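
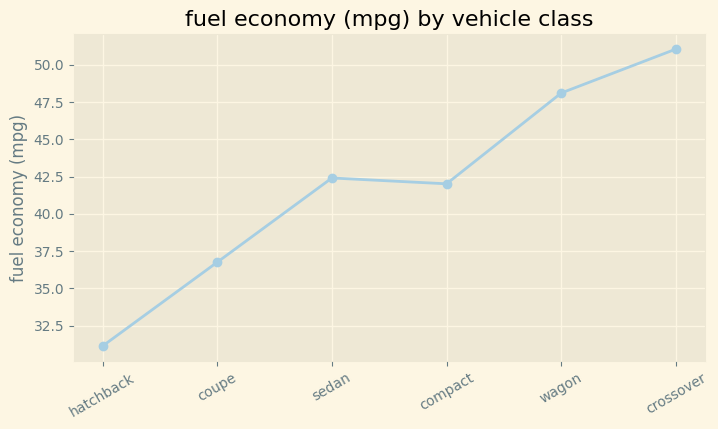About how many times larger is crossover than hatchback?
crossover ≈ 52, hatchback ≈ 32; 52/32 ≈ 1.62.

≈ 1.62×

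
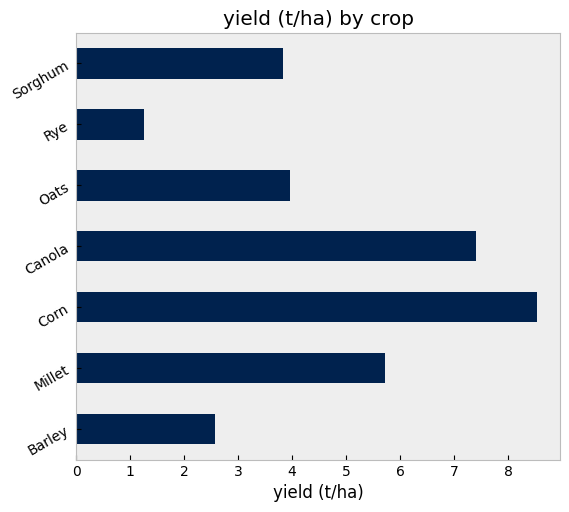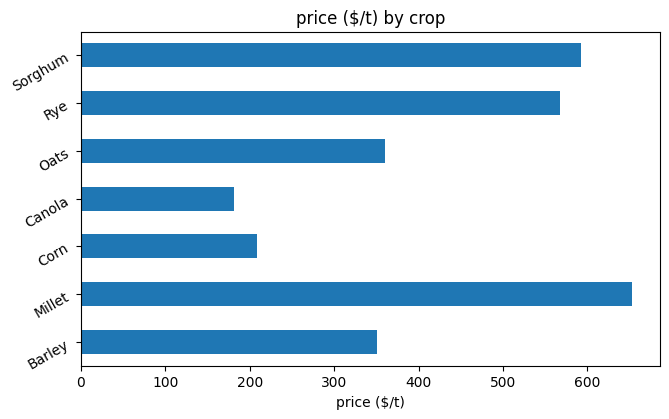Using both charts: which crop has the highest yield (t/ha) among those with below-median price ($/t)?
Corn

Chart 2 median price ($/t) ≈ 400; below-median crops: Barley, Corn, Canola. Among those, Corn has the highest yield (t/ha) (≈ 9).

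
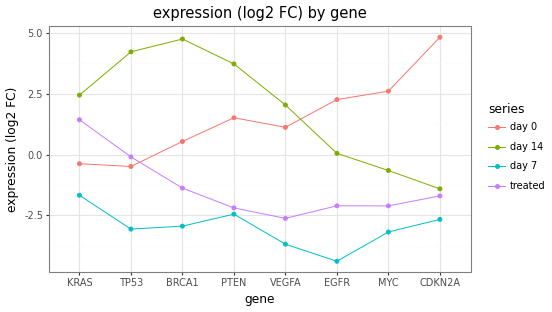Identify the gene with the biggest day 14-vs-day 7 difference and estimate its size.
BRCA1, ≈ 8 log2 FC

BRCA1: day 14 ≈ 5, day 7 ≈ -3 → gap ≈ 8. Next-largest (TP53) is only ≈ 7.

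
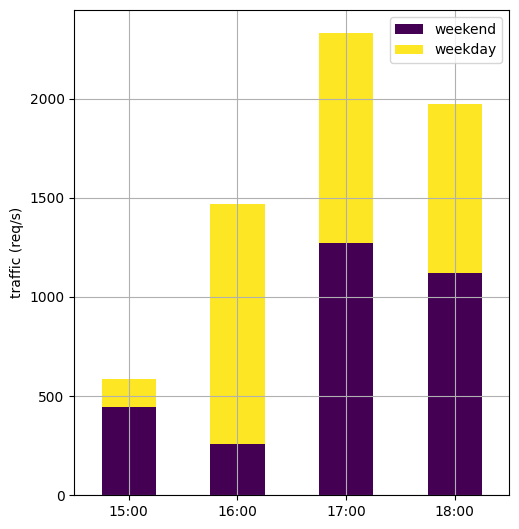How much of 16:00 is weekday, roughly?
≈ 1200

weekday top ≈ 1400, bottom ≈ 200; segment ≈ 1200.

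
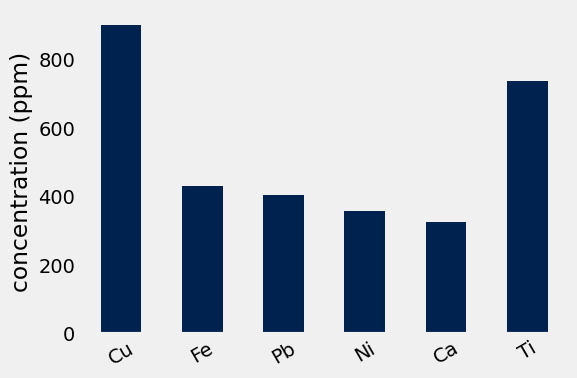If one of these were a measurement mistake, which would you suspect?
Cu

Cu ≈ 900; the rest sit between ≈ 300 and ≈ 700.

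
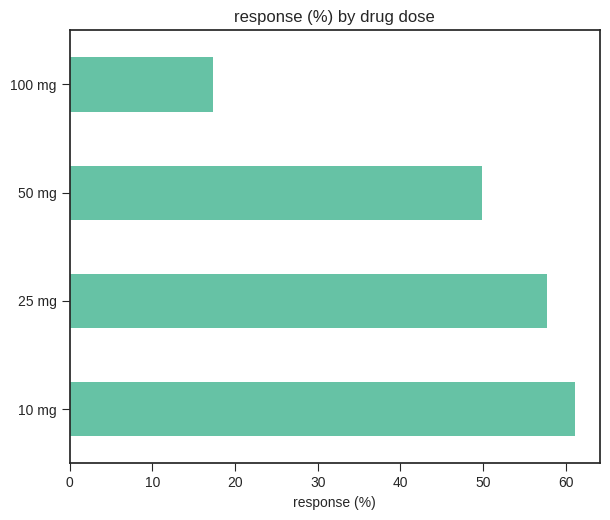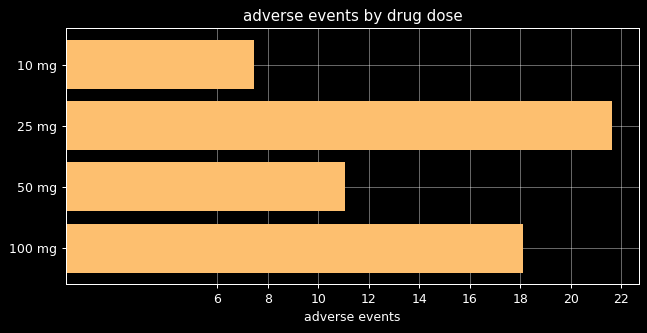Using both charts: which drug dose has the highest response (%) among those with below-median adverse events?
Chart 2 median adverse events ≈ 14; below-median drug doses: 10 mg, 50 mg. Among those, 10 mg has the highest response (%) (≈ 60).

10 mg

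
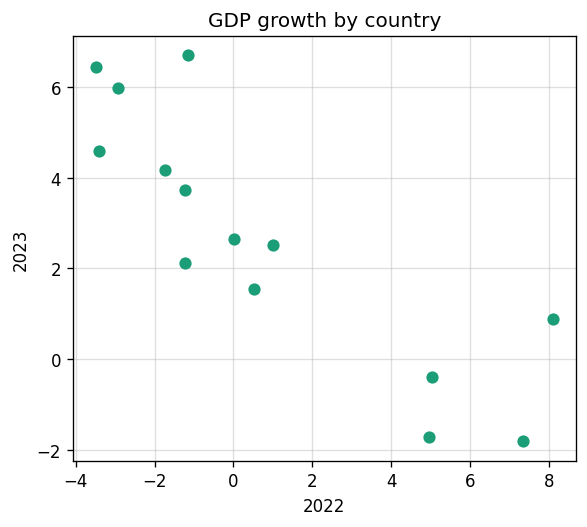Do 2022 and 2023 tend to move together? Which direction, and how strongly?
Points are negatively correlated; strong (|r| ≈ 0.9).

negative, strong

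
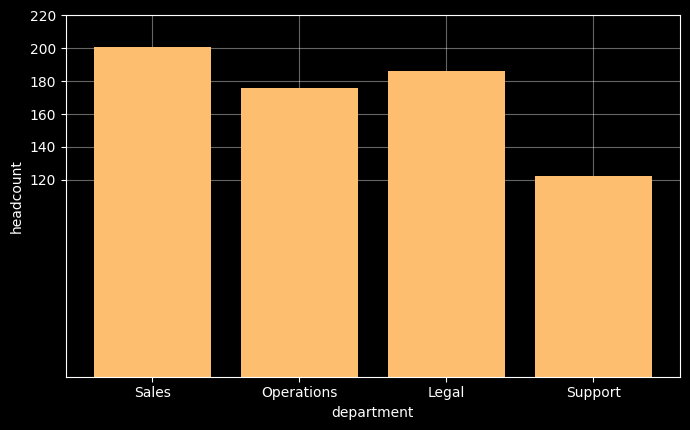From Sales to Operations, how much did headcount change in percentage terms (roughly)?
≈ -10%

Sales ≈ 200, Operations ≈ 180; (180 − 200) / 200 ≈ -10%.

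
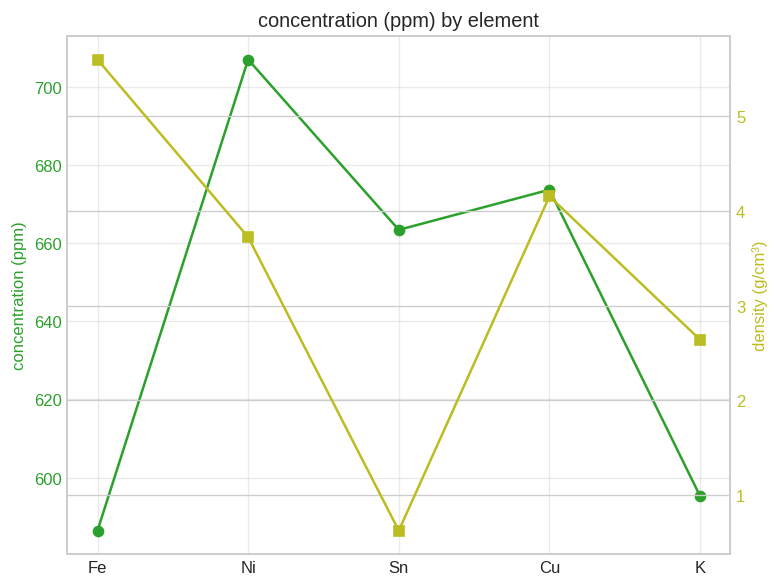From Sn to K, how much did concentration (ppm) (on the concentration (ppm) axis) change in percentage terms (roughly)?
≈ -9.1%

Sn ≈ 660, K ≈ 600; (600 − 660) / 660 ≈ -9.1%.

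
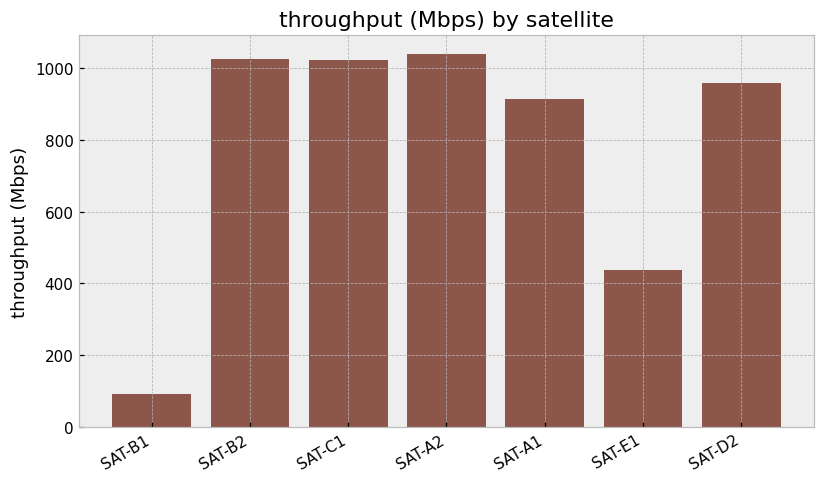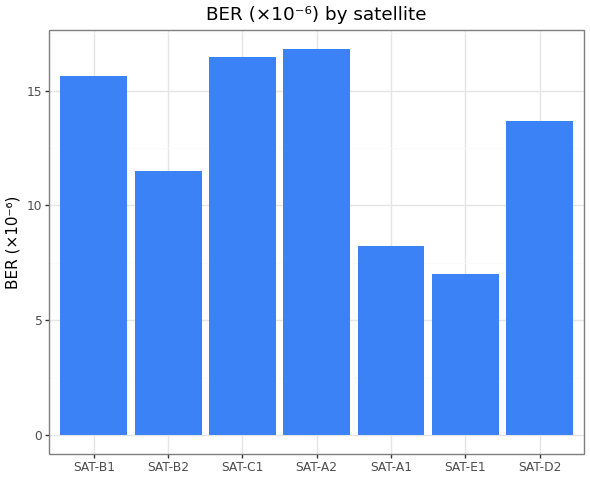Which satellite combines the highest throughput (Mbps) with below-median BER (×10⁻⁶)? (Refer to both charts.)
SAT-B2

Chart 2 median BER (×10⁻⁶) ≈ 14; below-median satellites: SAT-B2, SAT-A1, SAT-E1. Among those, SAT-B2 has the highest throughput (Mbps) (≈ 1000).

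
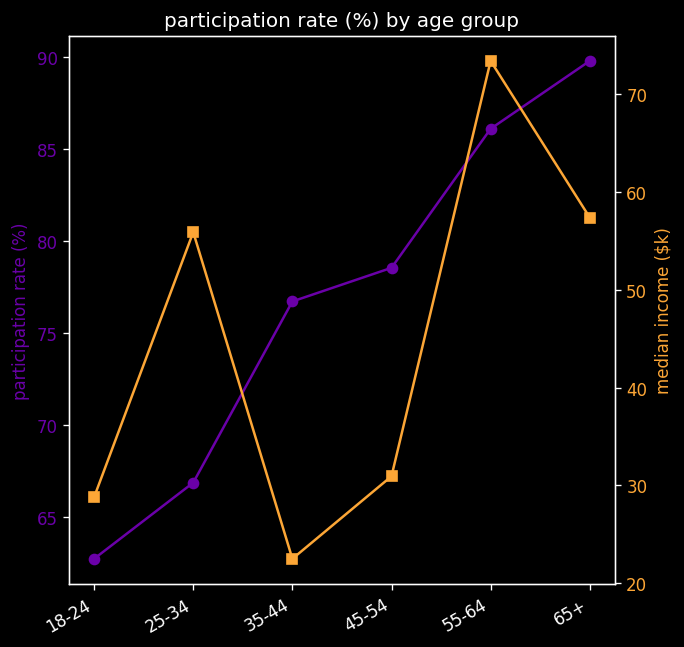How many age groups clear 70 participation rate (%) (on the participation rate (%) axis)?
4

Above 70: 35-44, 45-54, 55-64, 65+.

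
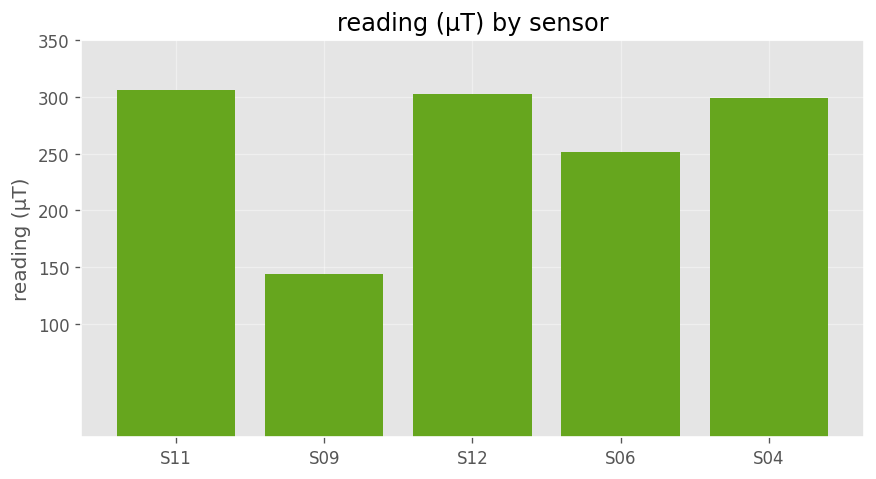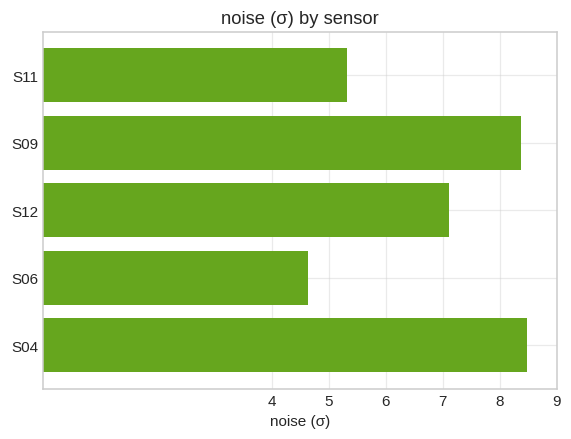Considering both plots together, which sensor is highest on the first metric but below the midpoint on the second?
S11

Chart 2 median noise (σ) ≈ 7; below-median sensors: S11, S06. Among those, S11 has the highest reading (µT) (≈ 300).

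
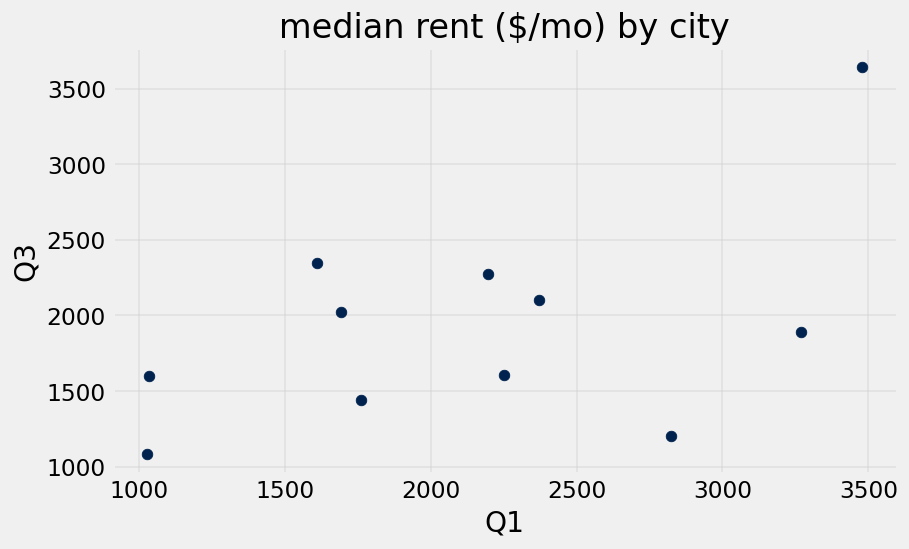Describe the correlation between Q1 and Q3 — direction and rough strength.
positive, moderate

Points are positively correlated; moderate (|r| ≈ 0.5).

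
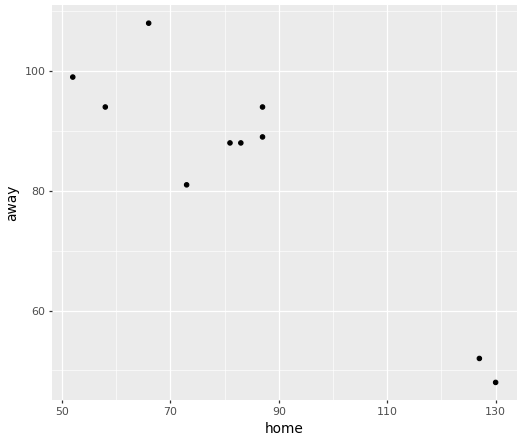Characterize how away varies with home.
negative, strong

Points are negatively correlated; strong (|r| ≈ 0.9).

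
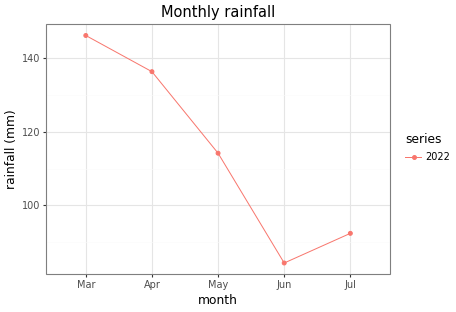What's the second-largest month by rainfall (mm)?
Top 3: Mar ≈ 150, Apr ≈ 140, May ≈ 110.

Apr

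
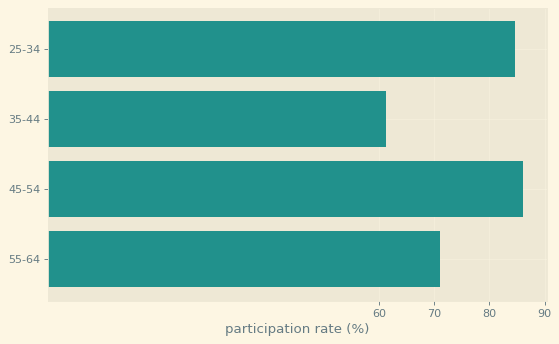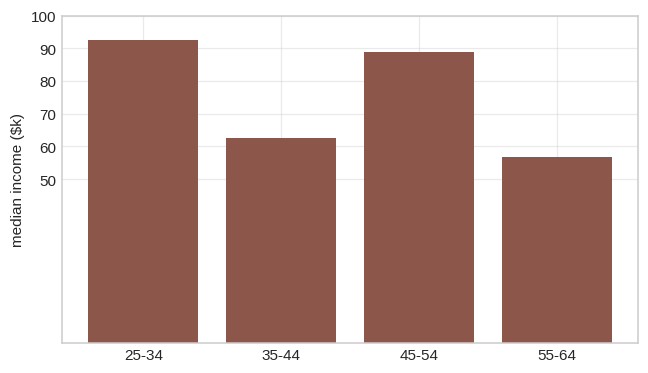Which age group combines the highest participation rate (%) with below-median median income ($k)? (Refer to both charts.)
55-64

Chart 2 median median income ($k) ≈ 80; below-median age groups: 35-44, 55-64. Among those, 55-64 has the highest participation rate (%) (≈ 70).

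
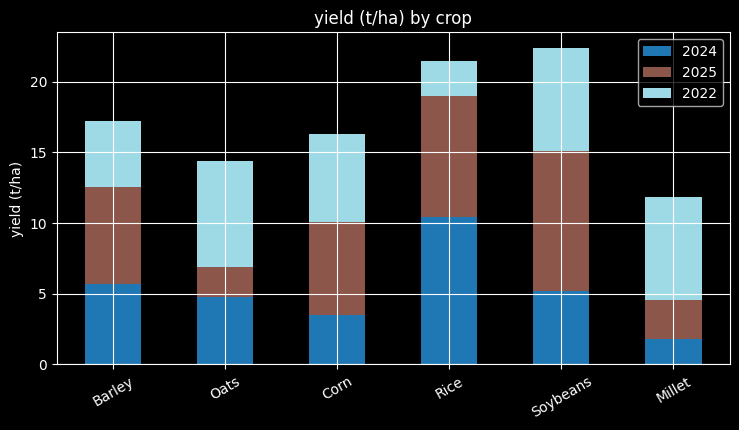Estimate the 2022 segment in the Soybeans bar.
≈ 6

2022 top ≈ 22, bottom ≈ 16; segment ≈ 6.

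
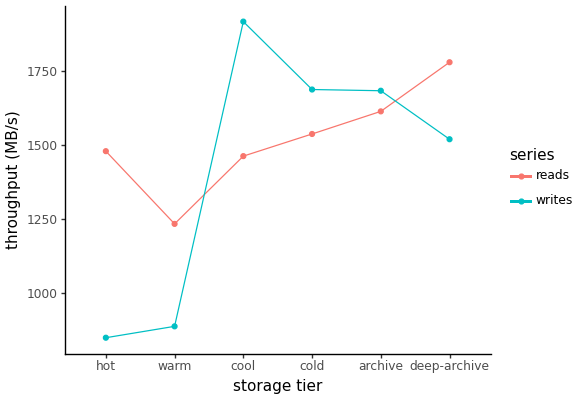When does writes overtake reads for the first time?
warm: writes ≈ 900 vs reads ≈ 1200 (not yet); cool: writes ≈ 1900 vs reads ≈ 1500 (first crossover).

cool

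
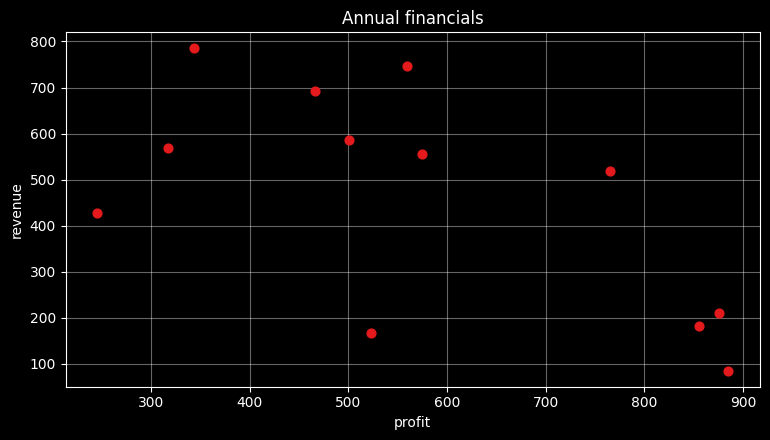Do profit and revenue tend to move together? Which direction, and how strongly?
negative, moderate

Points are negatively correlated; moderate (|r| ≈ 0.6).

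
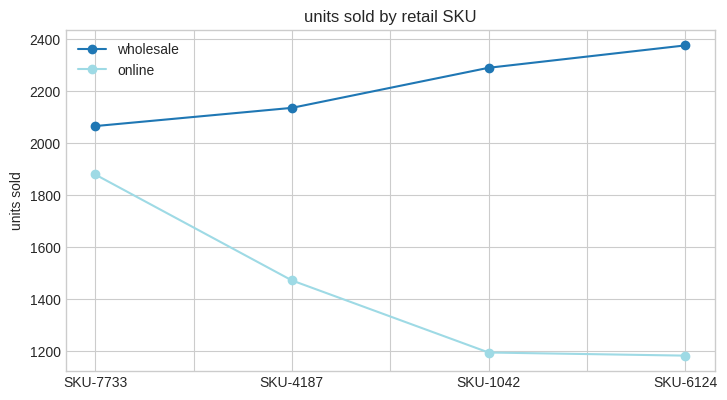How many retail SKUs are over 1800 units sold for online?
1

Above 1800: SKU-7733.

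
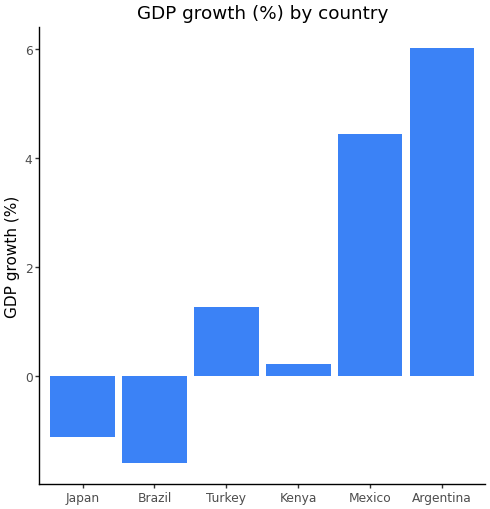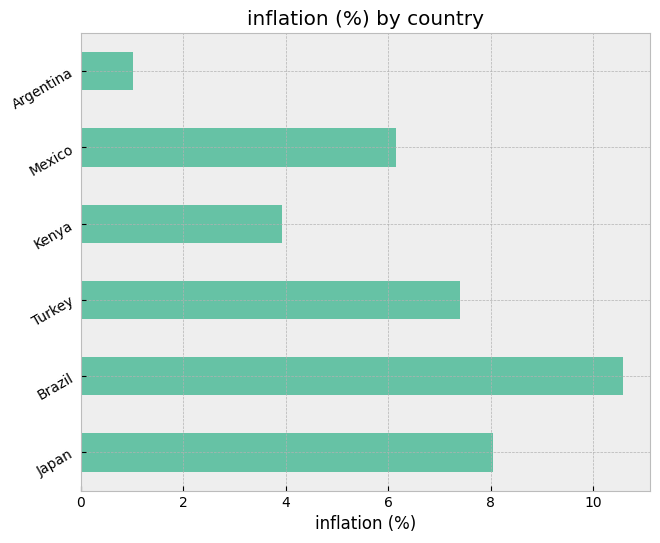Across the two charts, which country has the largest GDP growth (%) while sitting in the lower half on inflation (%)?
Argentina

Chart 2 median inflation (%) ≈ 7; below-median countries: Kenya, Mexico, Argentina. Among those, Argentina has the highest GDP growth (%) (≈ 6).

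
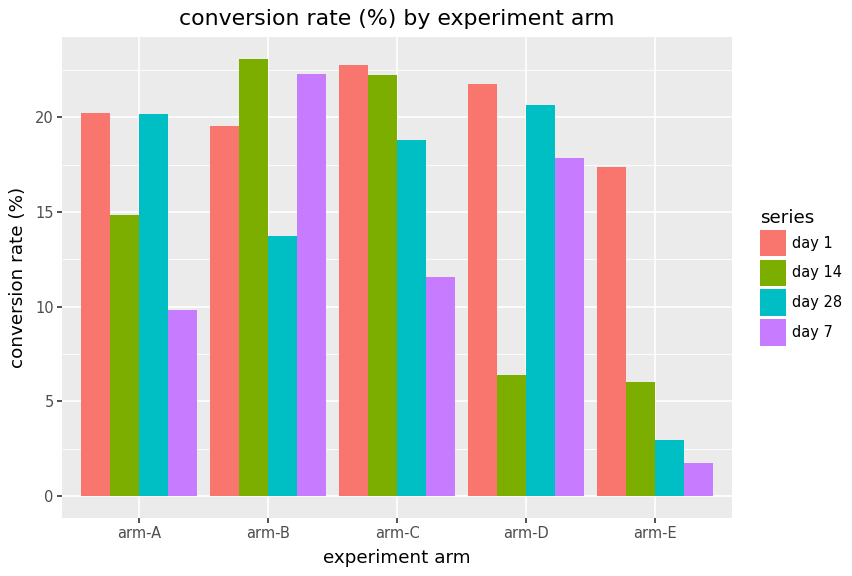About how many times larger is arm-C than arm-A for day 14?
≈ 1.57×

arm-C ≈ 22, arm-A ≈ 14; 22/14 ≈ 1.57.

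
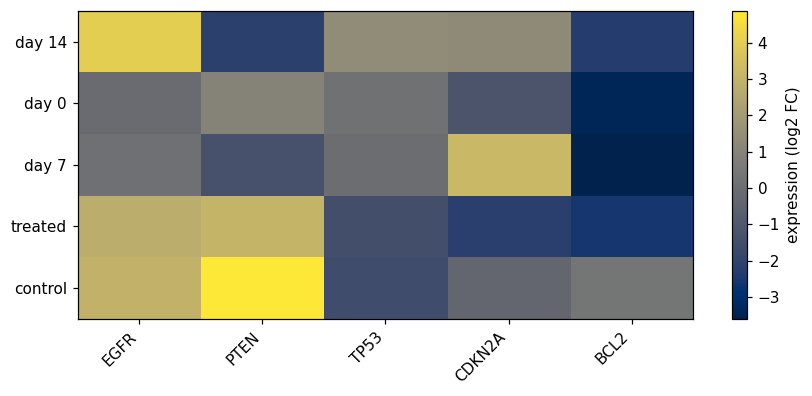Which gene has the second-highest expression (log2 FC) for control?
EGFR

Top 3 for control: PTEN ≈ 5, EGFR ≈ 3, BCL2 ≈ 0.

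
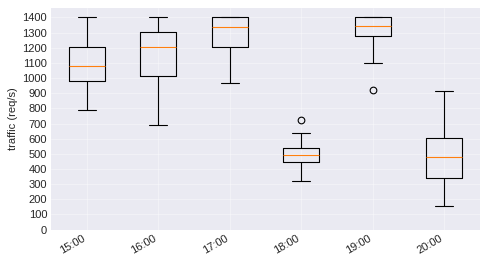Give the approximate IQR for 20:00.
≈ 300

Q3 ≈ 600, Q1 ≈ 300; IQR ≈ 300.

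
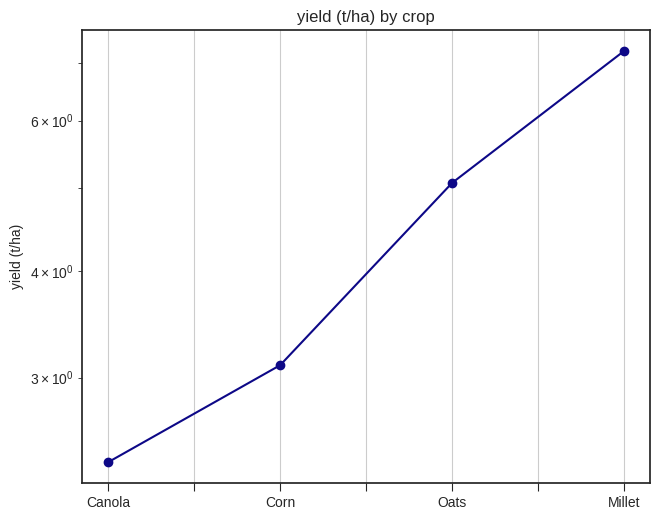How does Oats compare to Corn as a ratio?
Oats ≈ 5.0, Corn ≈ 3.0; 5.0/3.0 ≈ 1.67.

≈ 1.67×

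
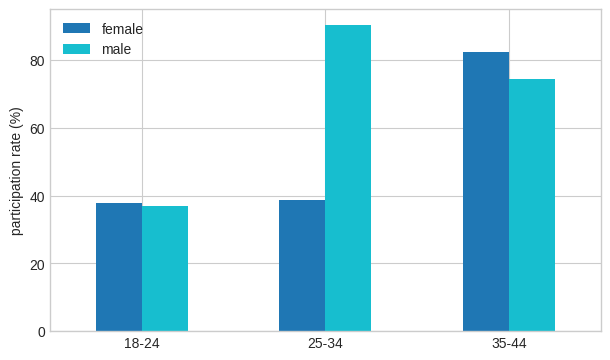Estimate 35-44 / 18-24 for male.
35-44 ≈ 70, 18-24 ≈ 40; 70/40 ≈ 1.75.

≈ 1.75×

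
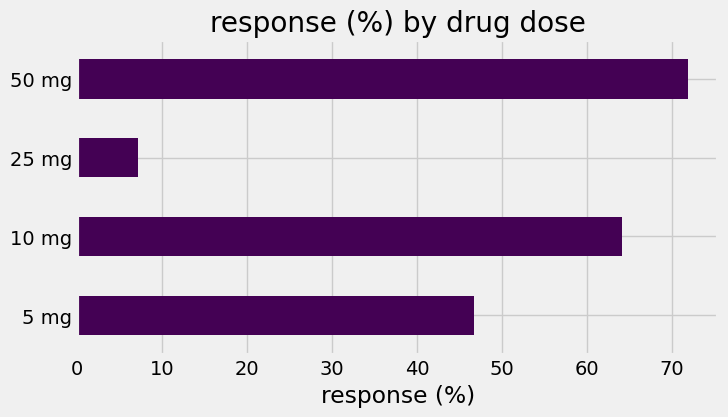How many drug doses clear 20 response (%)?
Above 20: 5 mg, 10 mg, 50 mg.

3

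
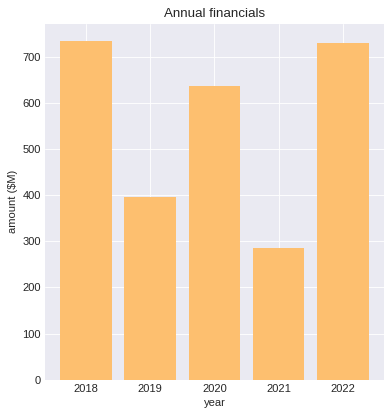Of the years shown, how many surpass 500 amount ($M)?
Above 500: 2018, 2020, 2022.

3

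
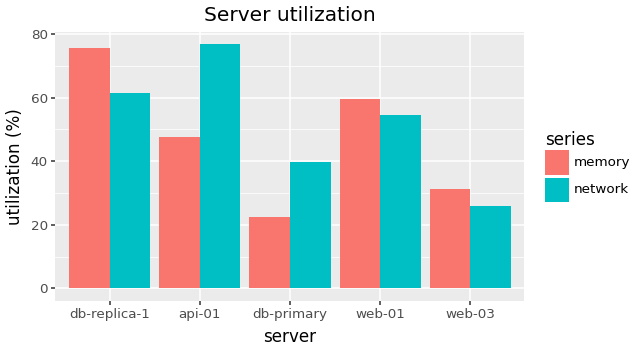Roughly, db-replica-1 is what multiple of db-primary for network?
≈ 1.5×

db-replica-1 ≈ 60, db-primary ≈ 40; 60/40 ≈ 1.5.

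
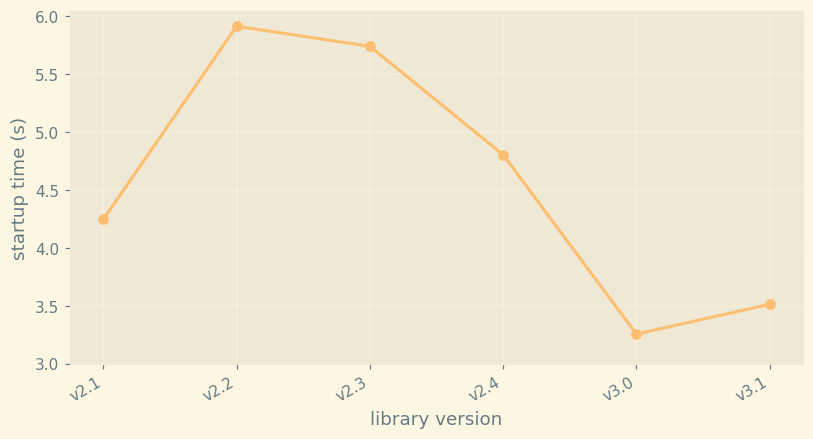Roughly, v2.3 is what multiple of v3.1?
v2.3 ≈ 5.5, v3.1 ≈ 3.5; 5.5/3.5 ≈ 1.57.

≈ 1.57×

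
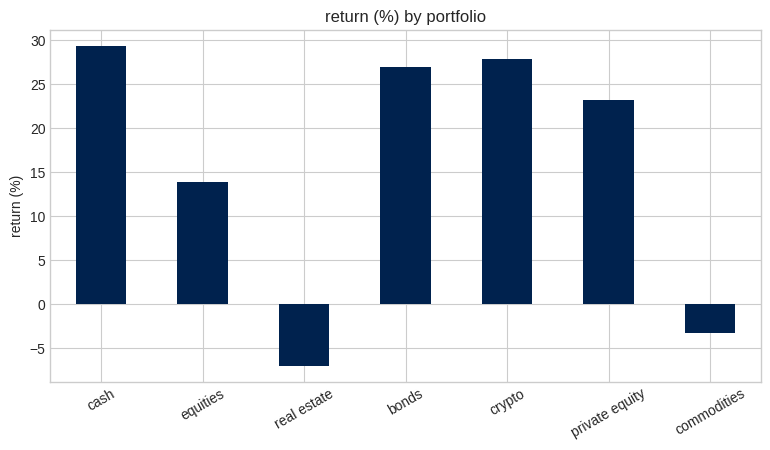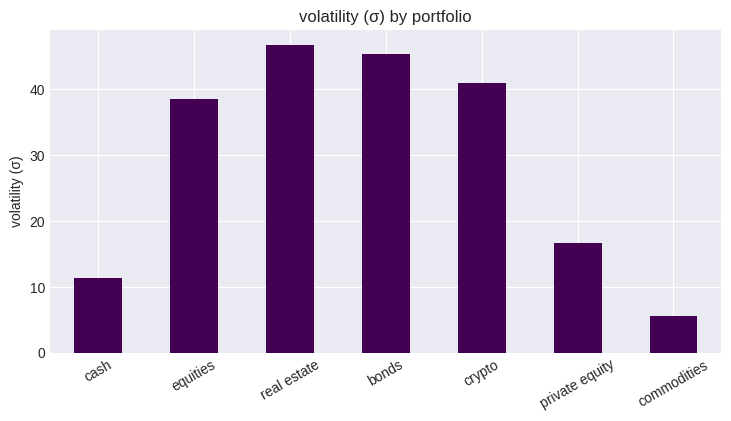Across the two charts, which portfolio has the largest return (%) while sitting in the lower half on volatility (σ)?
cash

Chart 2 median volatility (σ) ≈ 40; below-median portfolios: cash, private equity, commodities. Among those, cash has the highest return (%) (≈ 30).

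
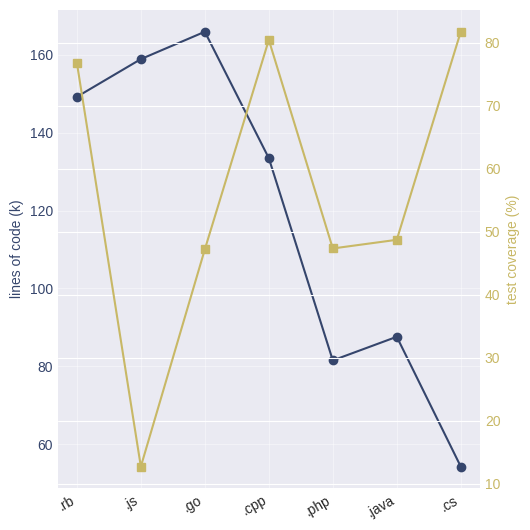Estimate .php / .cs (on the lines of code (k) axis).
.php ≈ 80, .cs ≈ 50; 80/50 ≈ 1.6.

≈ 1.6×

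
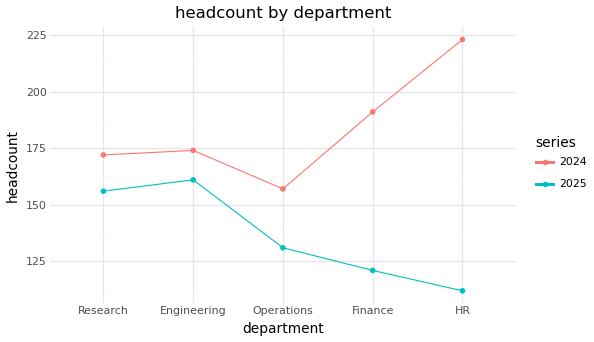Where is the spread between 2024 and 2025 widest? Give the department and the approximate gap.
HR: 2024 ≈ 220, 2025 ≈ 110 → gap ≈ 110. Next-largest (Finance) is only ≈ 70.

HR, ≈ 110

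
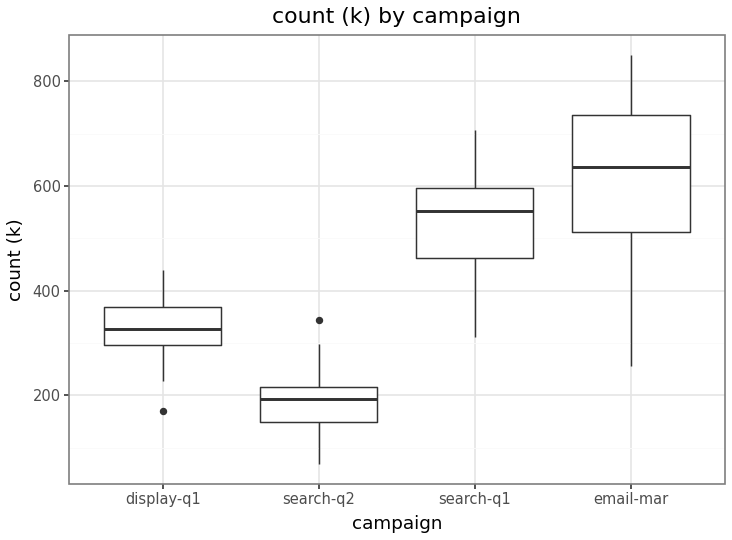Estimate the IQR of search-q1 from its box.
≈ 150

Q3 ≈ 600, Q1 ≈ 450; IQR ≈ 150.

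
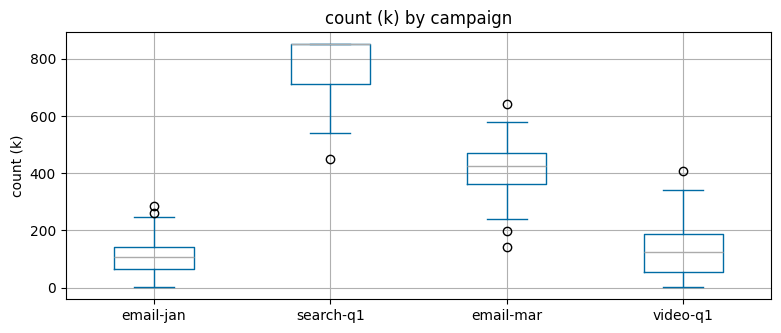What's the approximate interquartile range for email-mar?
Q3 ≈ 500, Q1 ≈ 400; IQR ≈ 100.

≈ 100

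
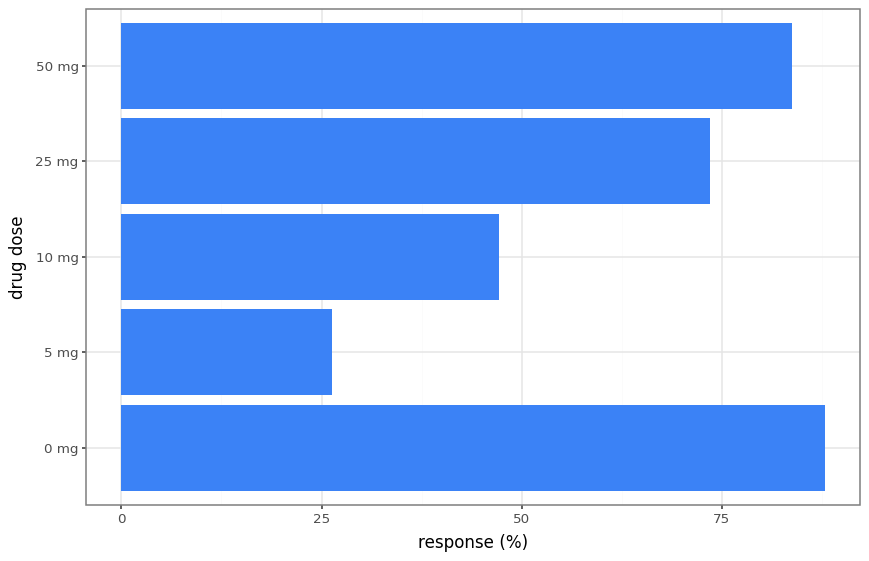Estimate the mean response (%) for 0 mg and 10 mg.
≈ 70

(90 + 50) / 2 ≈ 70.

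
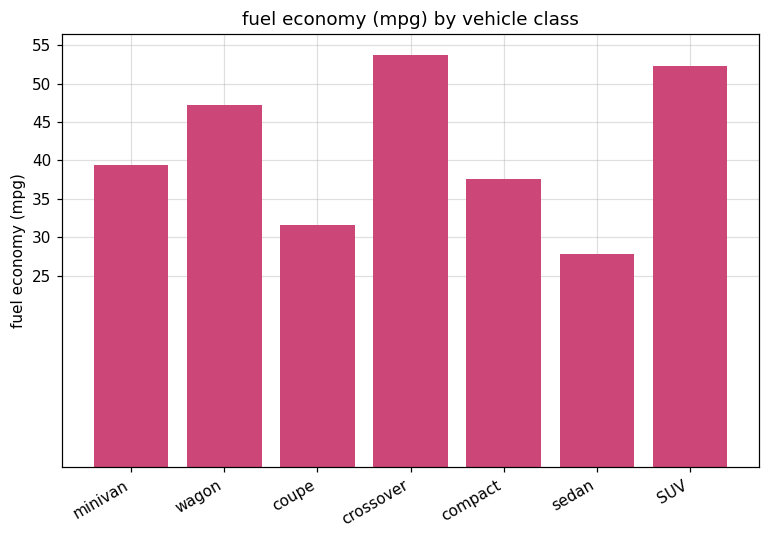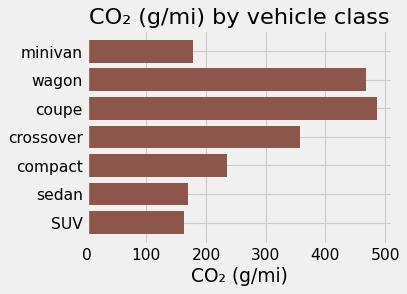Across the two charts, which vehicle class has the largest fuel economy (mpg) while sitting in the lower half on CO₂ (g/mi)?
SUV

Chart 2 median CO₂ (g/mi) ≈ 250; below-median vehicle classes: minivan, sedan, SUV. Among those, SUV has the highest fuel economy (mpg) (≈ 50).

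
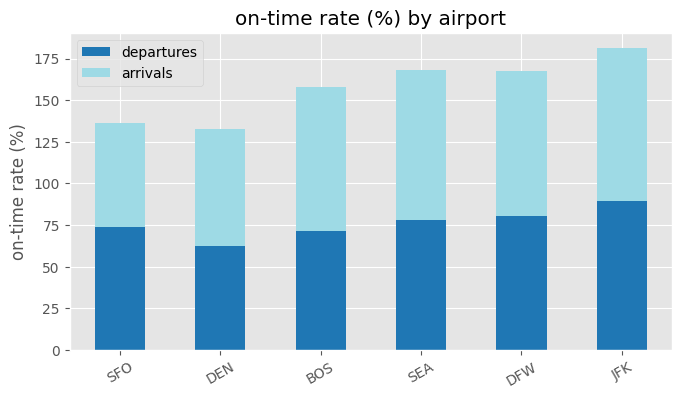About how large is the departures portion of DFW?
departures top ≈ 80, bottom ≈ 0; segment ≈ 80.

≈ 80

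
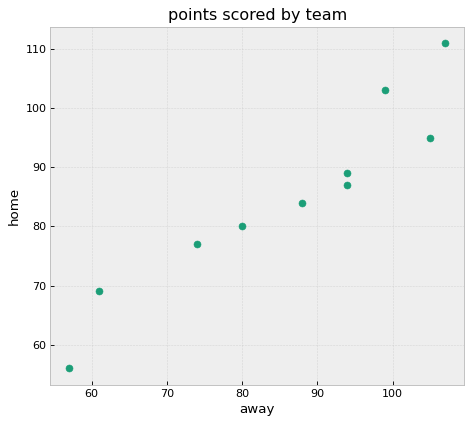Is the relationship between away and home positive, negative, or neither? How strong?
positive, strong

Points are positively correlated; strong (|r| ≈ 0.9).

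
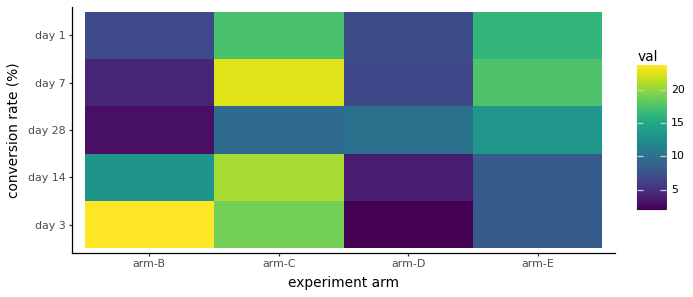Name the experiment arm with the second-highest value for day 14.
arm-B

Top 3 for day 14: arm-C ≈ 20, arm-B ≈ 14, arm-E ≈ 8.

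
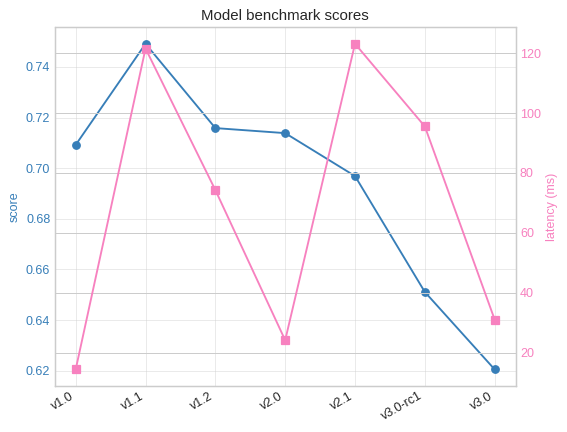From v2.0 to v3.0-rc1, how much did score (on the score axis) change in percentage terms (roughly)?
≈ -8.3%

v2.0 ≈ 0.72, v3.0-rc1 ≈ 0.66; (0.66 − 0.72) / 0.72 ≈ -8.3%.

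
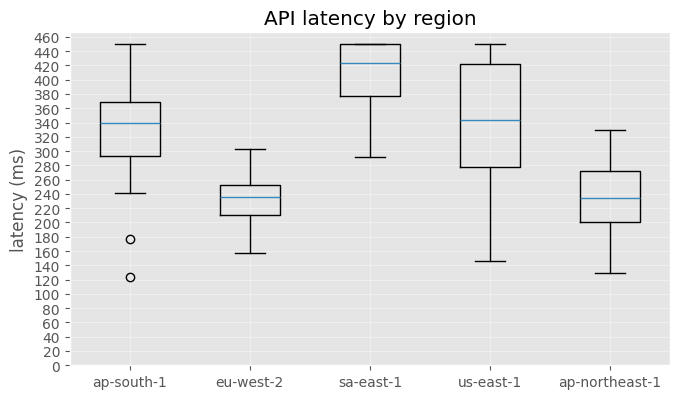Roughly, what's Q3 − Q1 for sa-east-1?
Q3 ≈ 440, Q1 ≈ 380; IQR ≈ 60.

≈ 60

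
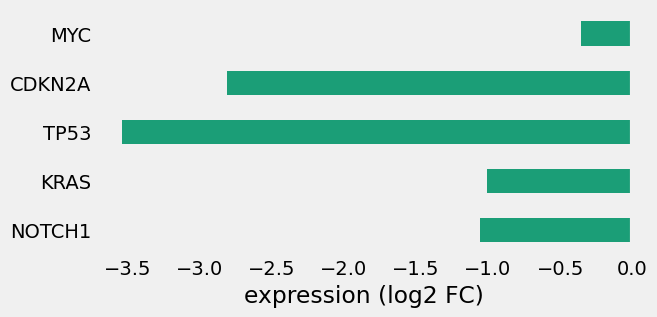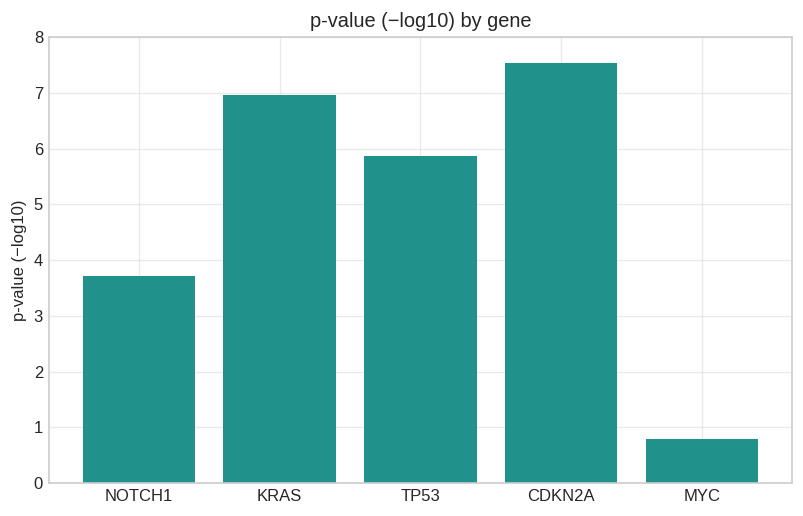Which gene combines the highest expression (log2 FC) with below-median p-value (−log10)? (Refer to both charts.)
Chart 2 median p-value (−log10) ≈ 6; below-median genes: NOTCH1, MYC. Among those, MYC has the highest expression (log2 FC) (≈ 0).

MYC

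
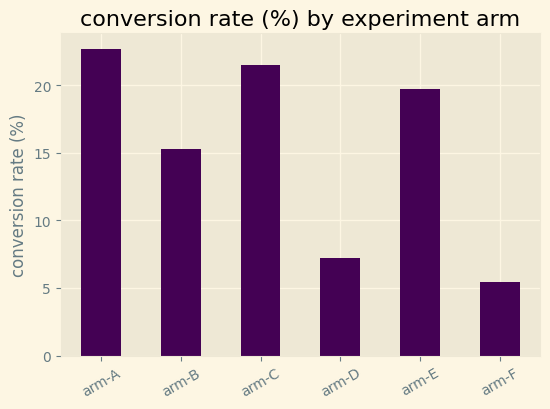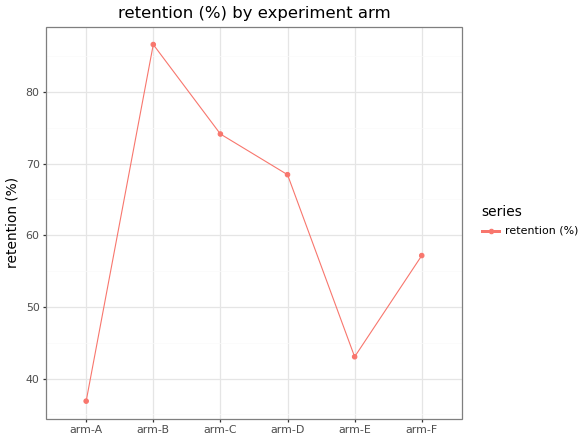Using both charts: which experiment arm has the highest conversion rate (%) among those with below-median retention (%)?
Chart 2 median retention (%) ≈ 60; below-median experiment arms: arm-A, arm-E, arm-F. Among those, arm-A has the highest conversion rate (%) (≈ 25).

arm-A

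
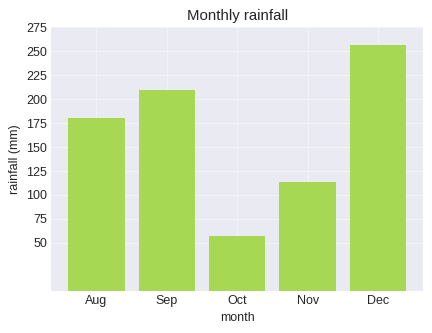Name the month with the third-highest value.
Aug

Top 4: Dec ≈ 250, Sep ≈ 200, Aug ≈ 175, Nov ≈ 125.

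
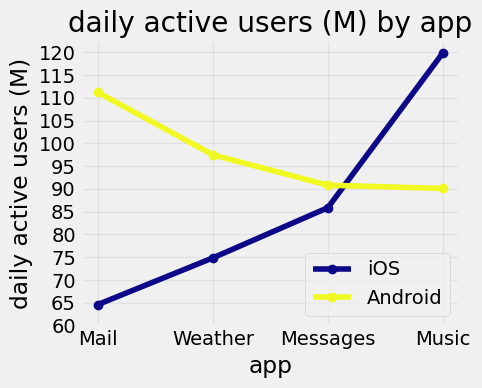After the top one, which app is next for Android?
Weather

Top 3 for Android: Mail ≈ 110, Weather ≈ 95, Messages ≈ 90.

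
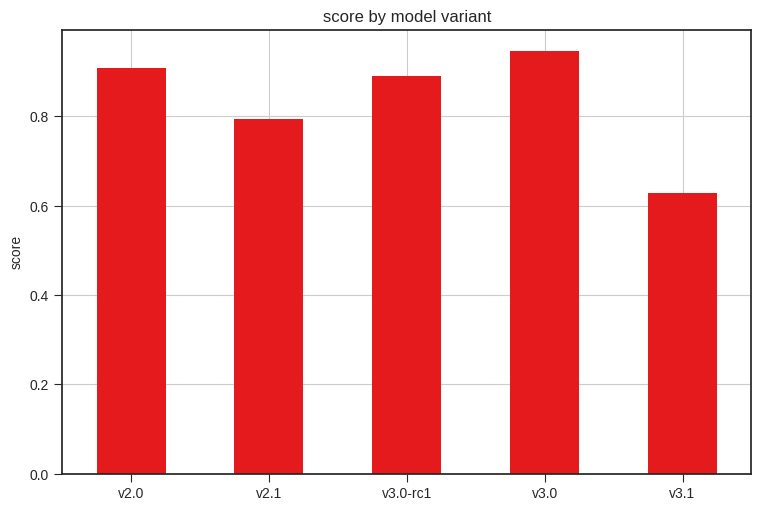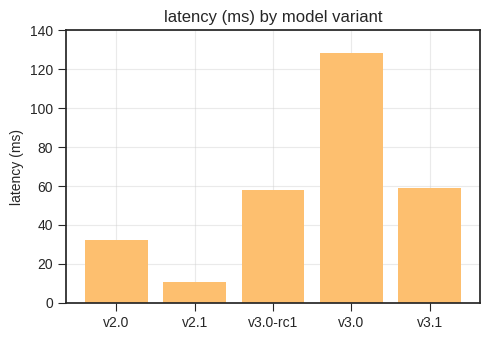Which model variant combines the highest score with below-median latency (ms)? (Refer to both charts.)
v2.0

Chart 2 median latency (ms) ≈ 60; below-median model variants: v2.0, v2.1. Among those, v2.0 has the highest score (≈ 0.9).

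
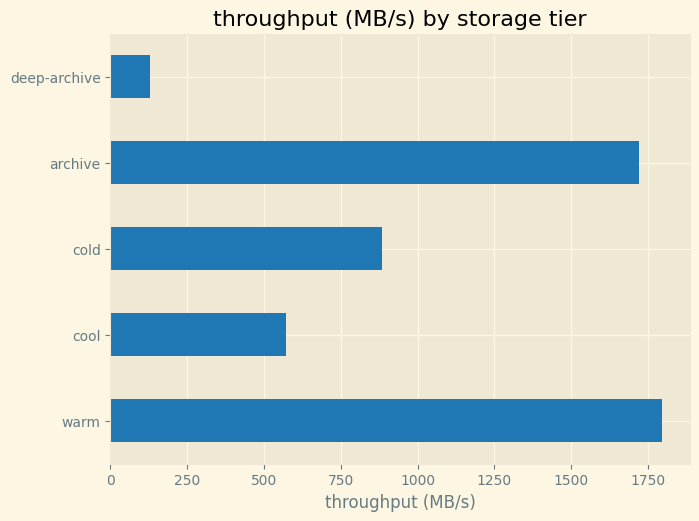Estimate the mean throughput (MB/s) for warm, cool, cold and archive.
≈ 1250

(1800 + 600 + 800 + 1800) / 4 ≈ 1250.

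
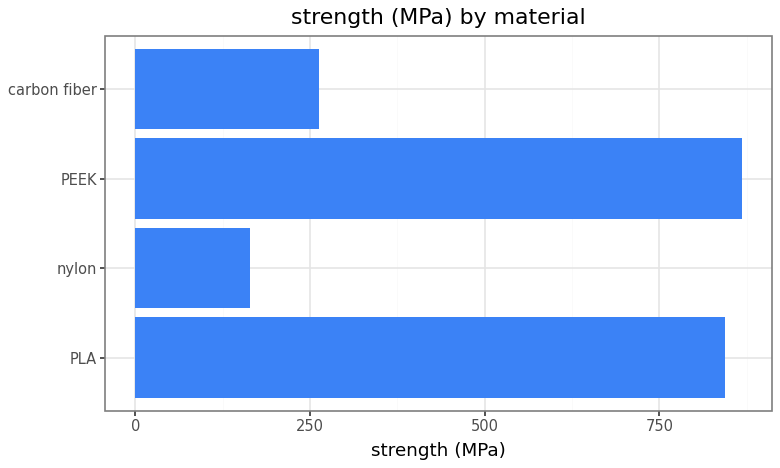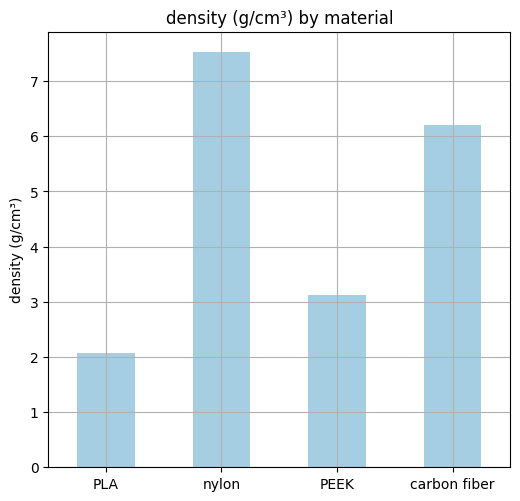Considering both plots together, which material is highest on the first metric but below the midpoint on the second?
PEEK

Chart 2 median density (g/cm³) ≈ 5; below-median materials: PLA, PEEK. Among those, PEEK has the highest strength (MPa) (≈ 900).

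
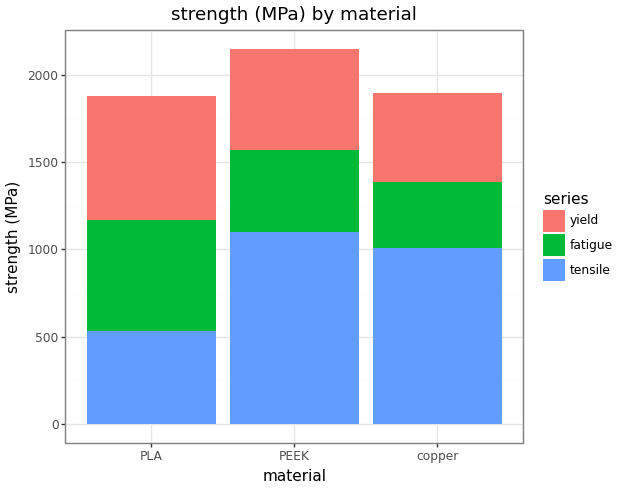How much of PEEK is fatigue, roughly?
fatigue top ≈ 1600, bottom ≈ 1200; segment ≈ 400.

≈ 400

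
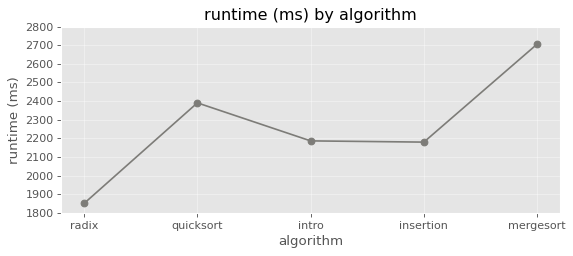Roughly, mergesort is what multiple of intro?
mergesort ≈ 2700, intro ≈ 2200; 2700/2200 ≈ 1.23.

≈ 1.23×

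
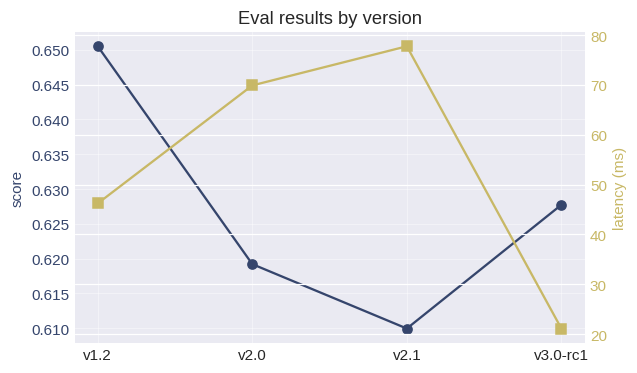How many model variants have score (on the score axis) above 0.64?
Above 0.64: v1.2.

1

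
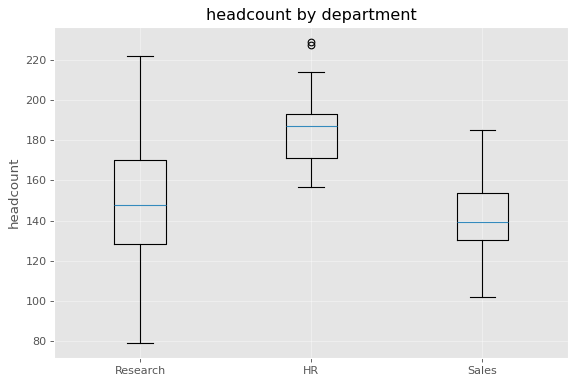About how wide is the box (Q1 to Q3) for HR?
≈ 25

Q3 ≈ 195, Q1 ≈ 170; IQR ≈ 25.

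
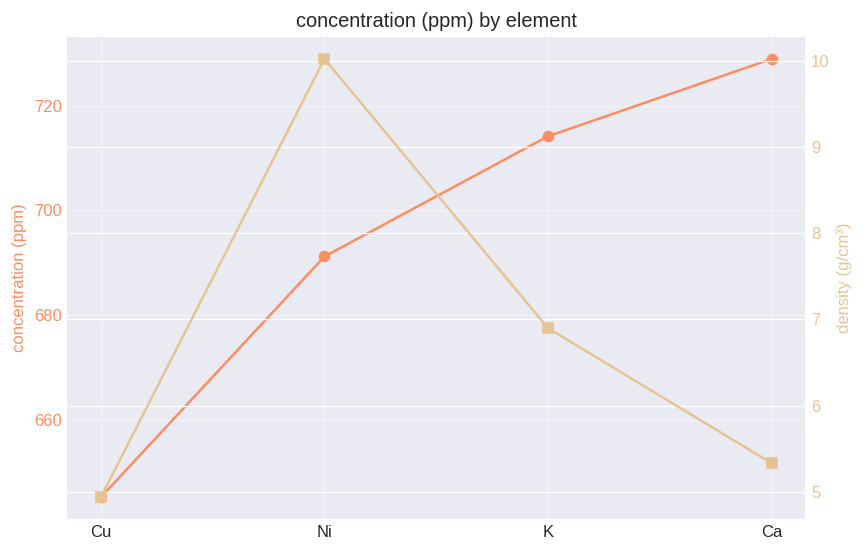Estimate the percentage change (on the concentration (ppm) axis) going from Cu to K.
≈ +9.2%

Cu ≈ 650, K ≈ 710; (710 − 650) / 650 ≈ +9.2%.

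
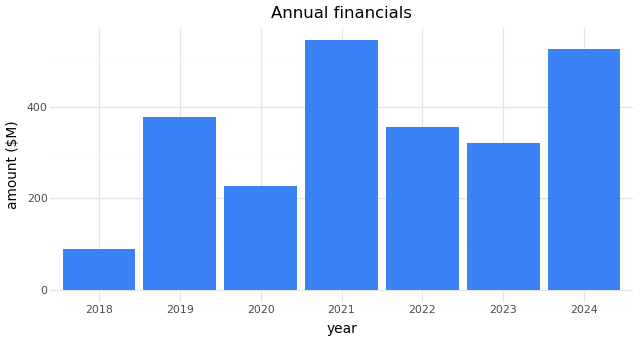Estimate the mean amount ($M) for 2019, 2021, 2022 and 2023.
≈ 400

(400 + 550 + 350 + 300) / 4 ≈ 400.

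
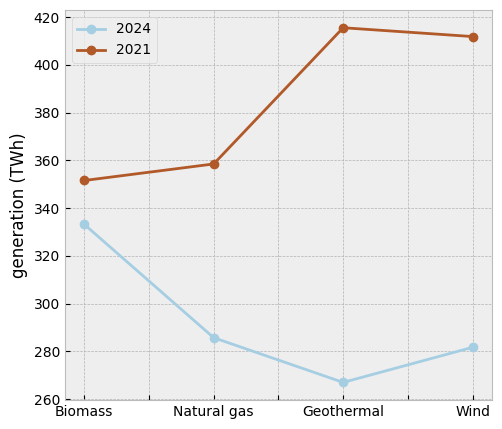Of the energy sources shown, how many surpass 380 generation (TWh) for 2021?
Above 380: Geothermal, Wind.

2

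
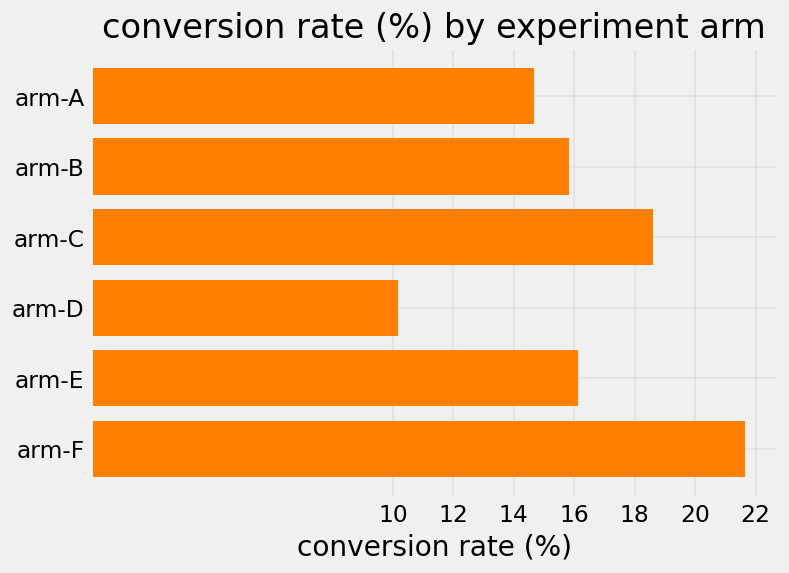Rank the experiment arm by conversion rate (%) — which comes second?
arm-C

Top 3: arm-F ≈ 22, arm-C ≈ 18, arm-E ≈ 16.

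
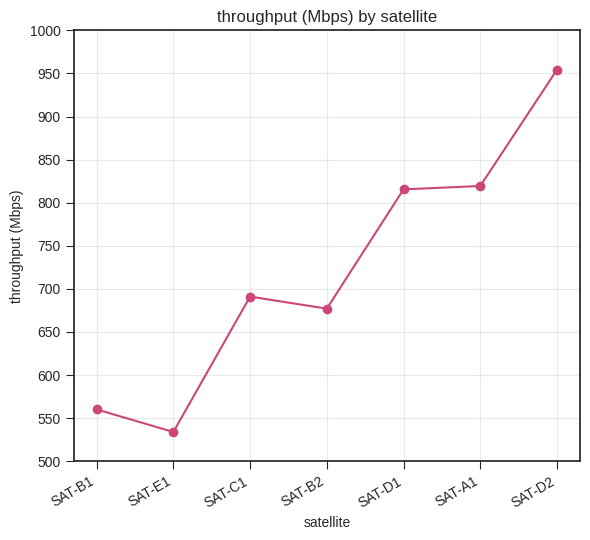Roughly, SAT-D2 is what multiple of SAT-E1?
SAT-D2 ≈ 950, SAT-E1 ≈ 550; 950/550 ≈ 1.73.

≈ 1.73×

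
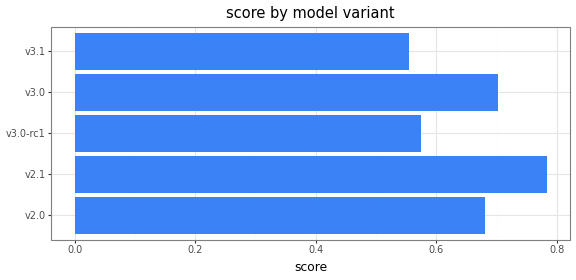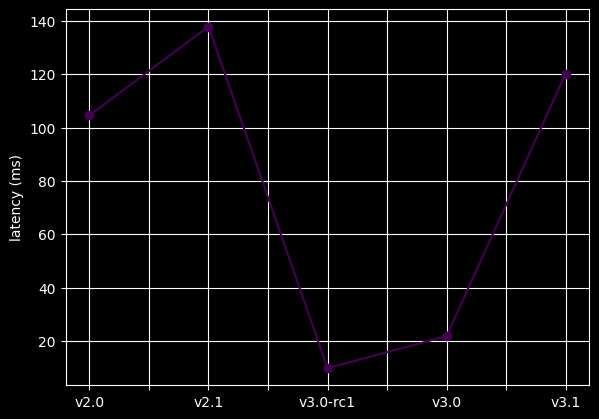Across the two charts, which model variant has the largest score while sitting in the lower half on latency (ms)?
Chart 2 median latency (ms) ≈ 100; below-median model variants: v3.0-rc1, v3.0. Among those, v3.0 has the highest score (≈ 0.7).

v3.0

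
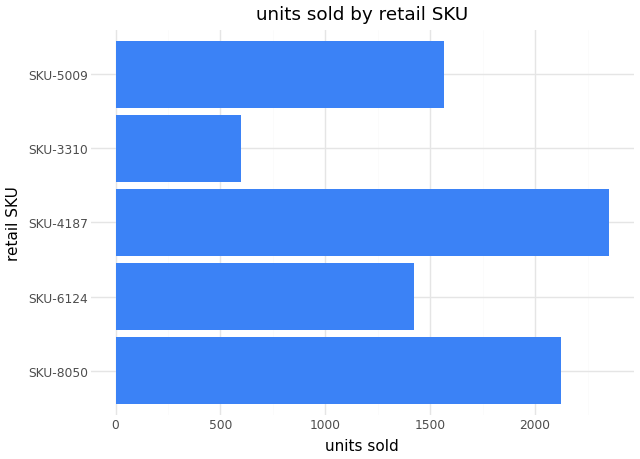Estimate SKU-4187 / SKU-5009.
≈ 1.5×

SKU-4187 ≈ 2400, SKU-5009 ≈ 1600; 2400/1600 ≈ 1.5.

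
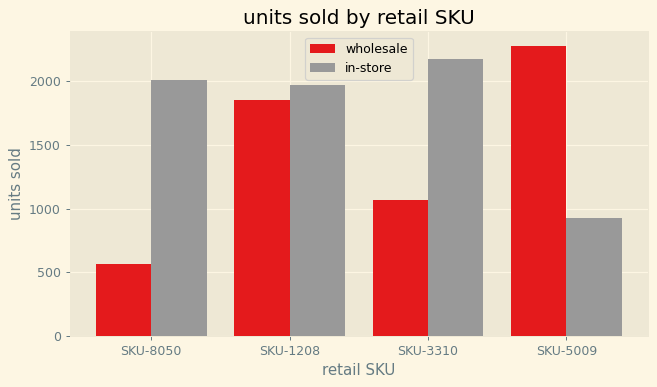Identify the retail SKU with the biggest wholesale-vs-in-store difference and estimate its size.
SKU-8050: wholesale ≈ 600, in-store ≈ 2000 → gap ≈ 1400. Next-largest (SKU-5009) is only ≈ 1200.

SKU-8050, ≈ 1400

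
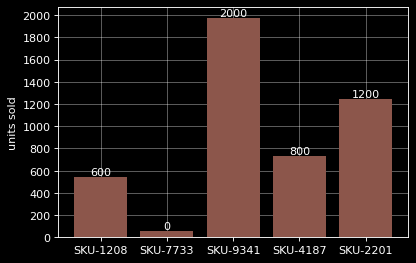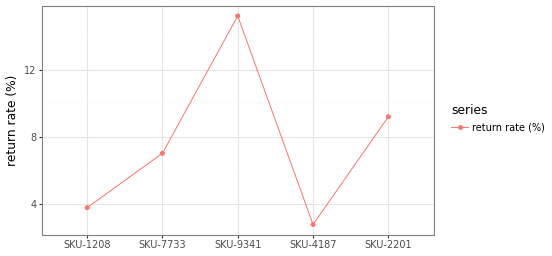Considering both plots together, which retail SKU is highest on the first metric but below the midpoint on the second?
Chart 2 median return rate (%) ≈ 8; below-median retail SKUs: SKU-1208, SKU-4187. Among those, SKU-4187 has the highest units sold (≈ 800).

SKU-4187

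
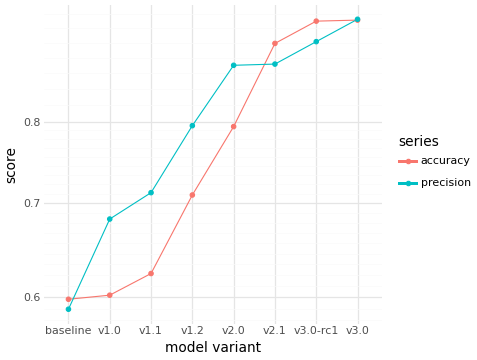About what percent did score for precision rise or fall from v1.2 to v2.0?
≈ +12.5%

v1.2 ≈ 0.80, v2.0 ≈ 0.90; (0.90 − 0.80) / 0.80 ≈ +12.5%.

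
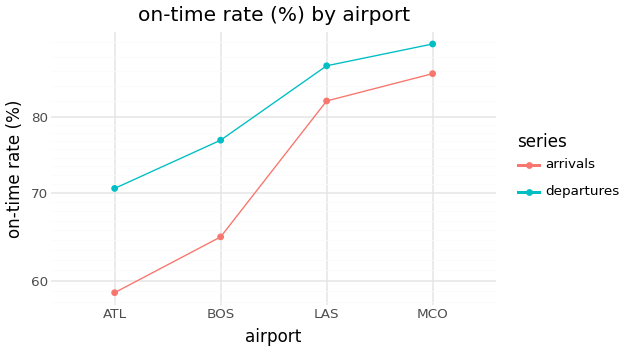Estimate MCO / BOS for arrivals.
MCO ≈ 85, BOS ≈ 65; 85/65 ≈ 1.31.

≈ 1.31×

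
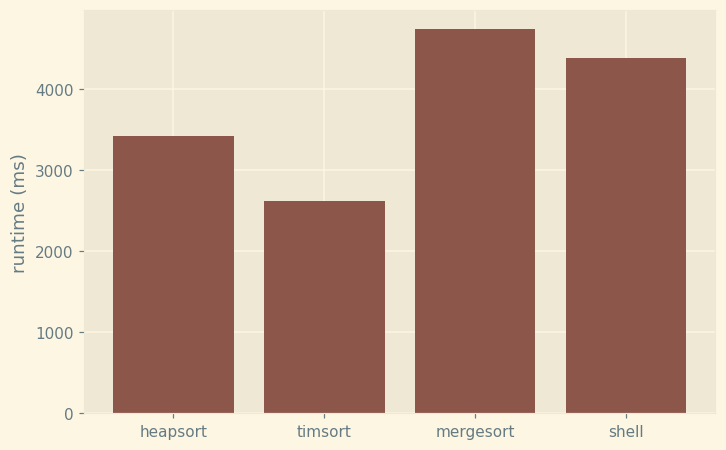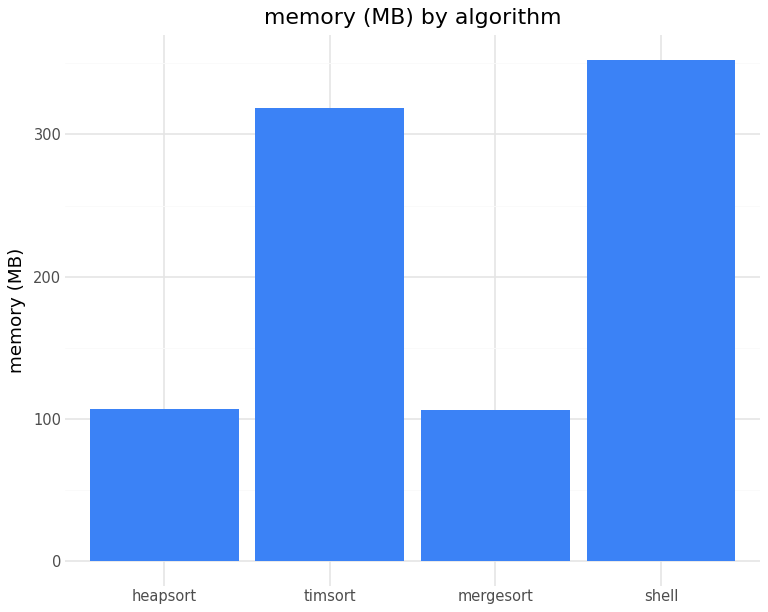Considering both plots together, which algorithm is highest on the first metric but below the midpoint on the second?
mergesort

Chart 2 median memory (MB) ≈ 200; below-median algorithms: heapsort, mergesort. Among those, mergesort has the highest runtime (ms) (≈ 4500).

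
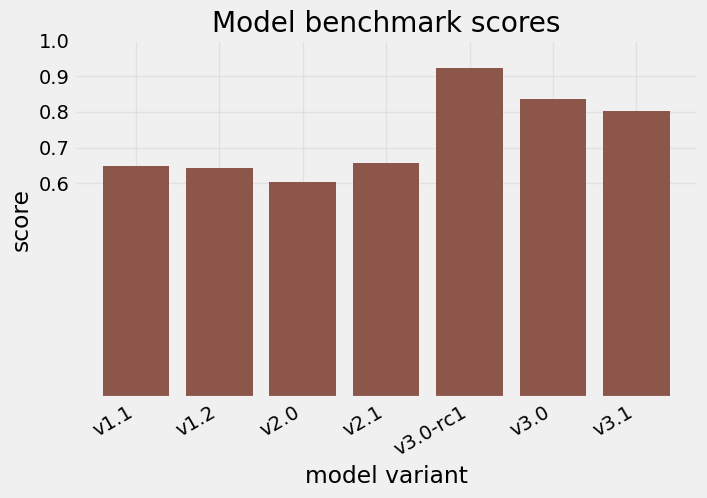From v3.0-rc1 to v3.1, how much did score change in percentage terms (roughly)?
≈ -11.1%

v3.0-rc1 ≈ 0.9, v3.1 ≈ 0.8; (0.8 − 0.9) / 0.9 ≈ -11.1%.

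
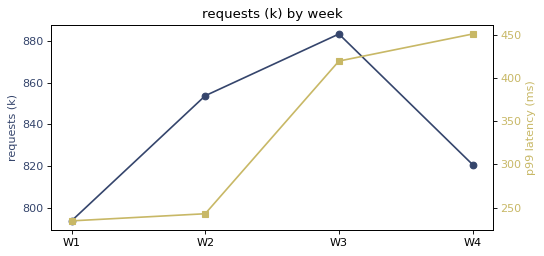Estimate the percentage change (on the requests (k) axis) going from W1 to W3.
W1 ≈ 790, W3 ≈ 880; (880 − 790) / 790 ≈ +11.4%.

≈ +11.4%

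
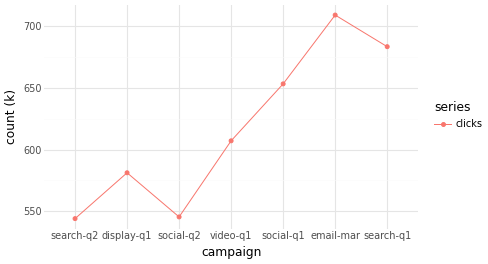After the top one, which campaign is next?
search-q1

Top 3: email-mar ≈ 700, search-q1 ≈ 680, social-q1 ≈ 660.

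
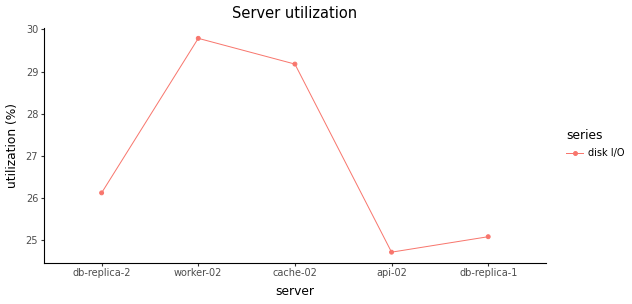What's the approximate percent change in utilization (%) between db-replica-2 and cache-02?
≈ +11.5%

db-replica-2 ≈ 26.0, cache-02 ≈ 29.0; (29.0 − 26.0) / 26.0 ≈ +11.5%.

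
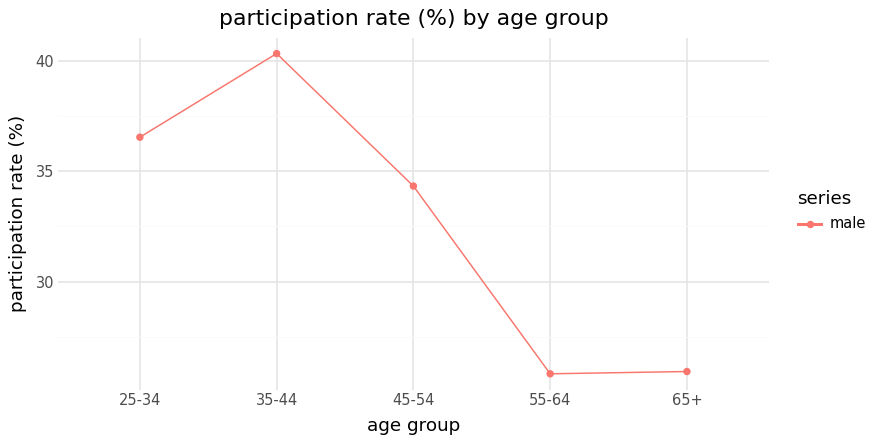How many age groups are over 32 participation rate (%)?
Above 32: 25-34, 35-44, 45-54.

3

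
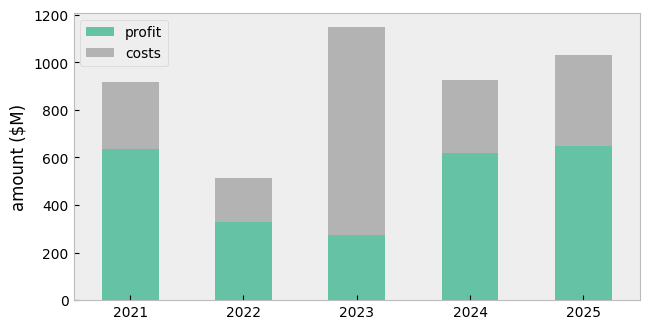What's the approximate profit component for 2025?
≈ 600

profit top ≈ 600, bottom ≈ 0; segment ≈ 600.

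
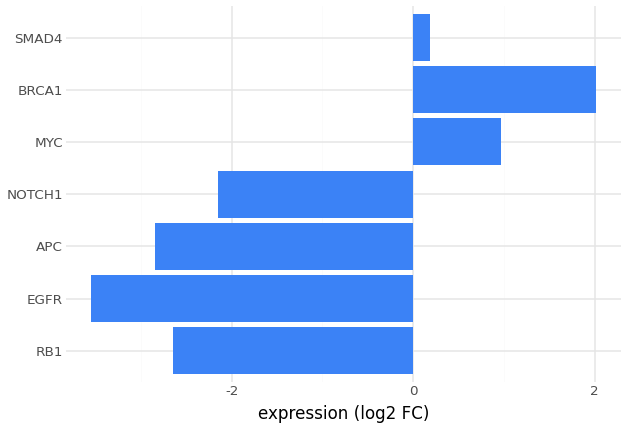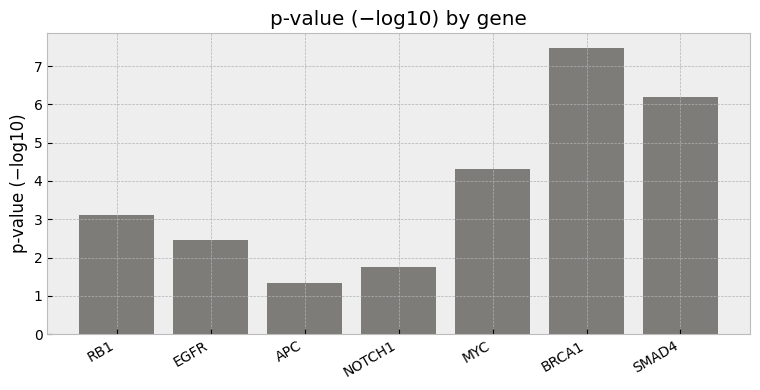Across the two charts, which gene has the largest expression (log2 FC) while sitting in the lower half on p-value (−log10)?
Chart 2 median p-value (−log10) ≈ 3; below-median genes: EGFR, APC, NOTCH1. Among those, NOTCH1 has the highest expression (log2 FC) (≈ -2.2).

NOTCH1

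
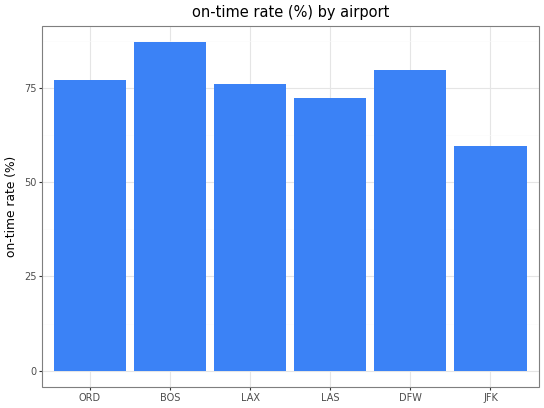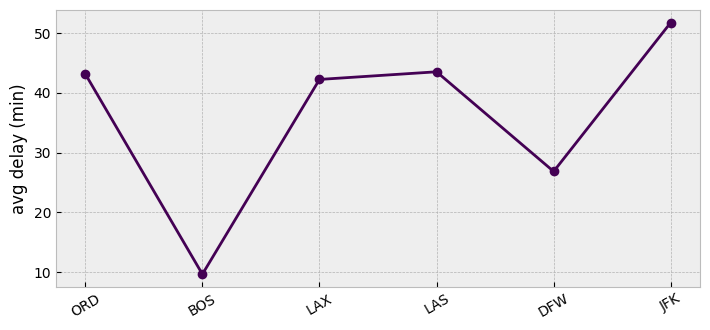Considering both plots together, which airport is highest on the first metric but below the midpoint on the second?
BOS

Chart 2 median avg delay (min) ≈ 45; below-median airports: BOS, LAX, DFW. Among those, BOS has the highest on-time rate (%) (≈ 90).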